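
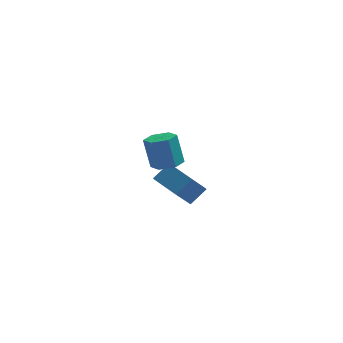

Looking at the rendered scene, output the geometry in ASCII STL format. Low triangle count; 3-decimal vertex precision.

solid 
facet normal -0.434 -0.505 0.746
outer loop
vertex 2.846 2.413 -2.1
vertex 1.607 3.961 -1.772
vertex 1.953 1.884 -2.978
endloop
endfacet
facet normal 0.617 -0.770 -0.163
outer loop
vertex 2.773 2.839 -4.388
vertex 2.846 2.413 -2.1
vertex 1.953 1.884 -2.978
endloop
endfacet
facet normal -0.435 -0.505 0.746
outer loop
vertex 1.953 1.884 -2.978
vertex 1.607 3.961 -1.772
vertex 0.714 3.432 -2.651
endloop
endfacet
facet normal -0.657 -0.389 -0.646
outer loop
vertex 0.714 3.432 -2.651
vertex 2.773 2.839 -4.388
vertex 1.953 1.884 -2.978
endloop
endfacet
facet normal 0.657 0.389 0.646
outer loop
vertex 2.846 2.413 -2.1
vertex 2.427 4.916 -3.182
vertex 1.607 3.961 -1.772
endloop
endfacet
facet normal 0.617 -0.770 -0.163
outer loop
vertex 3.666 3.368 -3.509
vertex 2.846 2.413 -2.1
vertex 2.773 2.839 -4.388
endloop
endfacet
facet normal 0.657 0.389 0.646
outer loop
vertex 3.666 3.368 -3.509
vertex 2.427 4.916 -3.182
vertex 2.846 2.413 -2.1
endloop
endfacet
facet normal -0.617 0.770 0.163
outer loop
vertex 1.607 3.961 -1.772
vertex 2.427 4.916 -3.182
vertex 0.714 3.432 -2.651
endloop
endfacet
facet normal -0.657 -0.389 -0.646
outer loop
vertex 1.534 4.387 -4.06
vertex 2.773 2.839 -4.388
vertex 0.714 3.432 -2.651
endloop
endfacet
facet normal -0.617 0.770 0.163
outer loop
vertex 0.714 3.432 -2.651
vertex 2.427 4.916 -3.182
vertex 1.534 4.387 -4.06
endloop
endfacet
facet normal 0.434 0.506 -0.745
outer loop
vertex 1.534 4.387 -4.06
vertex 3.666 3.368 -3.509
vertex 2.773 2.839 -4.388
endloop
endfacet
facet normal 0.434 0.505 -0.746
outer loop
vertex 2.427 4.916 -3.182
vertex 3.666 3.368 -3.509
vertex 1.534 4.387 -4.06
endloop
endfacet
facet normal 0.204 -0.208 -0.957
outer loop
vertex 2.298 -3.083 2.717
vertex 1.437 -3.09 2.535
vertex 1.895 -2.341 2.47
endloop
endfacet
facet normal 0.865 0.496 0.077
outer loop
vertex 2.298 -3.083 2.717
vertex 1.895 -2.341 2.47
vertex 1.924 -2.703 4.468
endloop
endfacet
facet normal 0.865 0.497 0.077
outer loop
vertex 1.924 -2.703 4.468
vertex 1.895 -2.341 2.47
vertex 1.52 -1.961 4.22
endloop
endfacet
facet normal -0.205 0.208 0.956
outer loop
vertex 1.924 -2.703 4.468
vertex 1.52 -1.961 4.22
vertex 1.063 -2.71 4.285
endloop
endfacet
facet normal 0.205 -0.208 -0.956
outer loop
vertex 1.895 -2.341 2.47
vertex 1.437 -3.09 2.535
vertex 1.034 -2.348 2.287
endloop
endfacet
facet normal 0.036 0.978 -0.205
outer loop
vertex 1.895 -2.341 2.47
vertex 1.034 -2.348 2.287
vertex 1.52 -1.961 4.22
endloop
endfacet
facet normal 0.035 0.978 -0.205
outer loop
vertex 1.52 -1.961 4.22
vertex 1.034 -2.348 2.287
vertex 0.66 -1.968 4.038
endloop
endfacet
facet normal -0.204 0.208 0.957
outer loop
vertex 1.52 -1.961 4.22
vertex 0.66 -1.968 4.038
vertex 1.063 -2.71 4.285
endloop
endfacet
facet normal 0.205 -0.208 -0.956
outer loop
vertex 1.034 -2.348 2.287
vertex 1.437 -3.09 2.535
vertex 0.576 -3.097 2.352
endloop
endfacet
facet normal -0.829 0.483 -0.282
outer loop
vertex 1.034 -2.348 2.287
vertex 0.576 -3.097 2.352
vertex 0.66 -1.968 4.038
endloop
endfacet
facet normal -0.829 0.483 -0.282
outer loop
vertex 0.66 -1.968 4.038
vertex 0.576 -3.097 2.352
vertex 0.202 -2.717 4.103
endloop
endfacet
facet normal -0.204 0.208 0.957
outer loop
vertex 0.66 -1.968 4.038
vertex 0.202 -2.717 4.103
vertex 1.063 -2.71 4.285
endloop
endfacet
facet normal 0.205 -0.208 -0.956
outer loop
vertex 0.576 -3.097 2.352
vertex 1.437 -3.09 2.535
vertex 0.98 -3.839 2.6
endloop
endfacet
facet normal -0.865 -0.496 -0.077
outer loop
vertex 0.576 -3.097 2.352
vertex 0.98 -3.839 2.6
vertex 0.202 -2.717 4.103
endloop
endfacet
facet normal -0.865 -0.496 -0.078
outer loop
vertex 0.202 -2.717 4.103
vertex 0.98 -3.839 2.6
vertex 0.605 -3.459 4.35
endloop
endfacet
facet normal -0.204 0.208 0.957
outer loop
vertex 0.202 -2.717 4.103
vertex 0.605 -3.459 4.35
vertex 1.063 -2.71 4.285
endloop
endfacet
facet normal 0.204 -0.208 -0.957
outer loop
vertex 0.98 -3.839 2.6
vertex 1.437 -3.09 2.535
vertex 1.84 -3.832 2.782
endloop
endfacet
facet normal -0.035 -0.978 0.205
outer loop
vertex 0.98 -3.839 2.6
vertex 1.84 -3.832 2.782
vertex 0.605 -3.459 4.35
endloop
endfacet
facet normal -0.036 -0.978 0.205
outer loop
vertex 0.605 -3.459 4.35
vertex 1.84 -3.832 2.782
vertex 1.466 -3.452 4.533
endloop
endfacet
facet normal -0.205 0.208 0.956
outer loop
vertex 0.605 -3.459 4.35
vertex 1.466 -3.452 4.533
vertex 1.063 -2.71 4.285
endloop
endfacet
facet normal 0.204 -0.208 -0.957
outer loop
vertex 1.84 -3.832 2.782
vertex 1.437 -3.09 2.535
vertex 2.298 -3.083 2.717
endloop
endfacet
facet normal 0.829 -0.483 0.282
outer loop
vertex 1.84 -3.832 2.782
vertex 2.298 -3.083 2.717
vertex 1.466 -3.452 4.533
endloop
endfacet
facet normal 0.829 -0.483 0.282
outer loop
vertex 1.466 -3.452 4.533
vertex 2.298 -3.083 2.717
vertex 1.924 -2.703 4.468
endloop
endfacet
facet normal -0.205 0.208 0.956
outer loop
vertex 1.466 -3.452 4.533
vertex 1.924 -2.703 4.468
vertex 1.063 -2.71 4.285
endloop
endfacet

endsolid


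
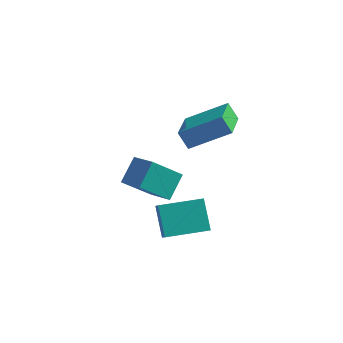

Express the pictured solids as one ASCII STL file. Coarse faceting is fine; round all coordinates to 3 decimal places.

solid 
facet normal -0.809 0.436 -0.395
outer loop
vertex -3.134 -1.199 -1.017
vertex -2.057 -0.359 -2.294
vertex -3.307 -2.314 -1.895
endloop
endfacet
facet normal -0.576 -0.449 0.683
outer loop
vertex -2.183 -2.921 -1.346
vertex -3.134 -1.199 -1.017
vertex -3.307 -2.314 -1.895
endloop
endfacet
facet normal -0.808 0.436 -0.395
outer loop
vertex -3.307 -2.314 -1.895
vertex -2.057 -0.359 -2.294
vertex -2.229 -1.474 -3.172
endloop
endfacet
facet normal -0.121 -0.779 -0.615
outer loop
vertex -2.229 -1.474 -3.172
vertex -2.183 -2.921 -1.346
vertex -3.307 -2.314 -1.895
endloop
endfacet
facet normal 0.121 0.780 0.615
outer loop
vertex -3.134 -1.199 -1.017
vertex -0.933 -0.966 -1.745
vertex -2.057 -0.359 -2.294
endloop
endfacet
facet normal -0.576 -0.449 0.683
outer loop
vertex -2.011 -1.806 -0.468
vertex -3.134 -1.199 -1.017
vertex -2.183 -2.921 -1.346
endloop
endfacet
facet normal 0.121 0.779 0.615
outer loop
vertex -2.011 -1.806 -0.468
vertex -0.933 -0.966 -1.745
vertex -3.134 -1.199 -1.017
endloop
endfacet
facet normal 0.576 0.449 -0.683
outer loop
vertex -2.057 -0.359 -2.294
vertex -0.933 -0.966 -1.745
vertex -2.229 -1.474 -3.172
endloop
endfacet
facet normal -0.121 -0.779 -0.615
outer loop
vertex -1.106 -2.081 -2.623
vertex -2.183 -2.921 -1.346
vertex -2.229 -1.474 -3.172
endloop
endfacet
facet normal 0.576 0.448 -0.683
outer loop
vertex -2.229 -1.474 -3.172
vertex -0.933 -0.966 -1.745
vertex -1.106 -2.081 -2.623
endloop
endfacet
facet normal 0.809 -0.436 0.395
outer loop
vertex -1.106 -2.081 -2.623
vertex -2.011 -1.806 -0.468
vertex -2.183 -2.921 -1.346
endloop
endfacet
facet normal 0.808 -0.437 0.395
outer loop
vertex -0.933 -0.966 -1.745
vertex -2.011 -1.806 -0.468
vertex -1.106 -2.081 -2.623
endloop
endfacet
facet normal -0.841 -0.538 -0.049
outer loop
vertex -0.514 -4.2 -3.138
vertex -1.192 -3.244 -1.991
vertex -0.939 -3.457 -4.008
endloop
endfacet
facet normal 0.413 -0.583 -0.700
outer loop
vertex 0.752 -2.376 -3.909
vertex -0.514 -4.2 -3.138
vertex -0.939 -3.457 -4.008
endloop
endfacet
facet normal -0.841 -0.539 -0.049
outer loop
vertex -0.939 -3.457 -4.008
vertex -1.192 -3.244 -1.991
vertex -1.617 -2.502 -2.86
endloop
endfacet
facet normal -0.348 0.609 -0.712
outer loop
vertex -1.617 -2.502 -2.86
vertex 0.752 -2.376 -3.909
vertex -0.939 -3.457 -4.008
endloop
endfacet
facet normal 0.348 -0.609 0.713
outer loop
vertex -0.514 -4.2 -3.138
vertex 0.499 -2.163 -1.892
vertex -1.192 -3.244 -1.991
endloop
endfacet
facet normal 0.413 -0.583 -0.700
outer loop
vertex 1.177 -3.118 -3.04
vertex -0.514 -4.2 -3.138
vertex 0.752 -2.376 -3.909
endloop
endfacet
facet normal 0.348 -0.609 0.712
outer loop
vertex 1.177 -3.118 -3.04
vertex 0.499 -2.163 -1.892
vertex -0.514 -4.2 -3.138
endloop
endfacet
facet normal -0.413 0.583 0.700
outer loop
vertex -1.192 -3.244 -1.991
vertex 0.499 -2.163 -1.892
vertex -1.617 -2.502 -2.86
endloop
endfacet
facet normal -0.348 0.609 -0.713
outer loop
vertex 0.074 -1.42 -2.762
vertex 0.752 -2.376 -3.909
vertex -1.617 -2.502 -2.86
endloop
endfacet
facet normal -0.413 0.583 0.700
outer loop
vertex -1.617 -2.502 -2.86
vertex 0.499 -2.163 -1.892
vertex 0.074 -1.42 -2.762
endloop
endfacet
facet normal 0.841 0.539 0.048
outer loop
vertex 0.074 -1.42 -2.762
vertex 1.177 -3.118 -3.04
vertex 0.752 -2.376 -3.909
endloop
endfacet
facet normal 0.841 0.538 0.049
outer loop
vertex 0.499 -2.163 -1.892
vertex 1.177 -3.118 -3.04
vertex 0.074 -1.42 -2.762
endloop
endfacet
facet normal -0.806 -0.331 -0.491
outer loop
vertex -0.727 -2.093 2.203
vertex -1.085 -0.267 1.559
vertex -0.191 -2.259 1.436
endloop
endfacet
facet normal 0.182 -0.927 0.328
outer loop
vertex 1.525 -1.553 2.481
vertex -0.727 -2.093 2.203
vertex -0.191 -2.259 1.436
endloop
endfacet
facet normal -0.806 -0.331 -0.490
outer loop
vertex -0.191 -2.259 1.436
vertex -1.085 -0.267 1.559
vertex -0.55 -0.432 0.791
endloop
endfacet
facet normal 0.563 -0.174 -0.808
outer loop
vertex -0.55 -0.432 0.791
vertex 1.525 -1.553 2.481
vertex -0.191 -2.259 1.436
endloop
endfacet
facet normal -0.563 0.174 0.808
outer loop
vertex -0.727 -2.093 2.203
vertex 0.631 0.439 2.604
vertex -1.085 -0.267 1.559
endloop
endfacet
facet normal 0.182 -0.928 0.326
outer loop
vertex 0.99 -1.388 3.249
vertex -0.727 -2.093 2.203
vertex 1.525 -1.553 2.481
endloop
endfacet
facet normal -0.564 0.174 0.807
outer loop
vertex 0.99 -1.388 3.249
vertex 0.631 0.439 2.604
vertex -0.727 -2.093 2.203
endloop
endfacet
facet normal -0.183 0.927 -0.327
outer loop
vertex -1.085 -0.267 1.559
vertex 0.631 0.439 2.604
vertex -0.55 -0.432 0.791
endloop
endfacet
facet normal 0.564 -0.174 -0.808
outer loop
vertex 1.167 0.273 1.837
vertex 1.525 -1.553 2.481
vertex -0.55 -0.432 0.791
endloop
endfacet
facet normal -0.181 0.927 -0.327
outer loop
vertex -0.55 -0.432 0.791
vertex 0.631 0.439 2.604
vertex 1.167 0.273 1.837
endloop
endfacet
facet normal 0.806 0.331 0.490
outer loop
vertex 1.167 0.273 1.837
vertex 0.99 -1.388 3.249
vertex 1.525 -1.553 2.481
endloop
endfacet
facet normal 0.805 0.332 0.491
outer loop
vertex 0.631 0.439 2.604
vertex 0.99 -1.388 3.249
vertex 1.167 0.273 1.837
endloop
endfacet

endsolid


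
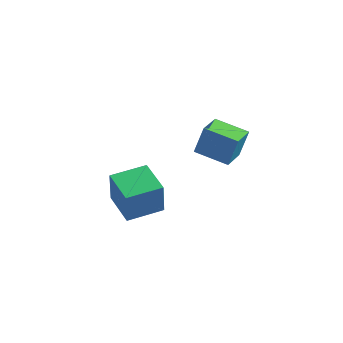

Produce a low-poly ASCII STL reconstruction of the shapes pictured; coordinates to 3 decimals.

solid 
facet normal -0.608 -0.792 -0.051
outer loop
vertex 0.813 -3.853 -0.003
vertex -0.71 -2.694 0.148
vertex 0.755 -3.691 -1.825
endloop
endfacet
facet normal 0.793 -0.604 -0.079
outer loop
vertex 1.91 -2.186 -1.728
vertex 0.813 -3.853 -0.003
vertex 0.755 -3.691 -1.825
endloop
endfacet
facet normal -0.608 -0.792 -0.051
outer loop
vertex 0.755 -3.691 -1.825
vertex -0.71 -2.694 0.148
vertex -0.768 -2.532 -1.674
endloop
endfacet
facet normal -0.031 0.088 -0.996
outer loop
vertex -0.768 -2.532 -1.674
vertex 1.91 -2.186 -1.728
vertex 0.755 -3.691 -1.825
endloop
endfacet
facet normal 0.031 -0.088 0.996
outer loop
vertex 0.813 -3.853 -0.003
vertex 0.445 -1.189 0.245
vertex -0.71 -2.694 0.148
endloop
endfacet
facet normal 0.793 -0.604 -0.079
outer loop
vertex 1.968 -2.348 0.094
vertex 0.813 -3.853 -0.003
vertex 1.91 -2.186 -1.728
endloop
endfacet
facet normal 0.031 -0.088 0.996
outer loop
vertex 1.968 -2.348 0.094
vertex 0.445 -1.189 0.245
vertex 0.813 -3.853 -0.003
endloop
endfacet
facet normal -0.793 0.604 0.079
outer loop
vertex -0.71 -2.694 0.148
vertex 0.445 -1.189 0.245
vertex -0.768 -2.532 -1.674
endloop
endfacet
facet normal -0.031 0.088 -0.996
outer loop
vertex 0.387 -1.027 -1.577
vertex 1.91 -2.186 -1.728
vertex -0.768 -2.532 -1.674
endloop
endfacet
facet normal -0.793 0.604 0.079
outer loop
vertex -0.768 -2.532 -1.674
vertex 0.445 -1.189 0.245
vertex 0.387 -1.027 -1.577
endloop
endfacet
facet normal 0.608 0.792 0.051
outer loop
vertex 0.387 -1.027 -1.577
vertex 1.968 -2.348 0.094
vertex 1.91 -2.186 -1.728
endloop
endfacet
facet normal 0.608 0.792 0.051
outer loop
vertex 0.445 -1.189 0.245
vertex 1.968 -2.348 0.094
vertex 0.387 -1.027 -1.577
endloop
endfacet
facet normal -0.981 -0.045 0.190
outer loop
vertex 1.56 2.506 0.701
vertex 1.397 4.059 0.231
vertex 1.288 2.018 -0.82
endloop
endfacet
facet normal 0.099 -0.953 0.288
outer loop
vertex 3.103 2.101 -1.171
vertex 1.56 2.506 0.701
vertex 1.288 2.018 -0.82
endloop
endfacet
facet normal -0.981 -0.045 0.189
outer loop
vertex 1.288 2.018 -0.82
vertex 1.397 4.059 0.231
vertex 1.126 3.57 -1.29
endloop
endfacet
facet normal -0.168 -0.302 -0.939
outer loop
vertex 1.126 3.57 -1.29
vertex 3.103 2.101 -1.171
vertex 1.288 2.018 -0.82
endloop
endfacet
facet normal 0.168 0.302 0.939
outer loop
vertex 1.56 2.506 0.701
vertex 3.212 4.142 -0.12
vertex 1.397 4.059 0.231
endloop
endfacet
facet normal 0.100 -0.952 0.288
outer loop
vertex 3.374 2.59 0.35
vertex 1.56 2.506 0.701
vertex 3.103 2.101 -1.171
endloop
endfacet
facet normal 0.168 0.302 0.939
outer loop
vertex 3.374 2.59 0.35
vertex 3.212 4.142 -0.12
vertex 1.56 2.506 0.701
endloop
endfacet
facet normal -0.099 0.952 -0.288
outer loop
vertex 1.397 4.059 0.231
vertex 3.212 4.142 -0.12
vertex 1.126 3.57 -1.29
endloop
endfacet
facet normal -0.168 -0.302 -0.939
outer loop
vertex 2.94 3.654 -1.641
vertex 3.103 2.101 -1.171
vertex 1.126 3.57 -1.29
endloop
endfacet
facet normal -0.100 0.952 -0.288
outer loop
vertex 1.126 3.57 -1.29
vertex 3.212 4.142 -0.12
vertex 2.94 3.654 -1.641
endloop
endfacet
facet normal 0.981 0.046 -0.189
outer loop
vertex 2.94 3.654 -1.641
vertex 3.374 2.59 0.35
vertex 3.103 2.101 -1.171
endloop
endfacet
facet normal 0.981 0.045 -0.190
outer loop
vertex 3.212 4.142 -0.12
vertex 3.374 2.59 0.35
vertex 2.94 3.654 -1.641
endloop
endfacet

endsolid


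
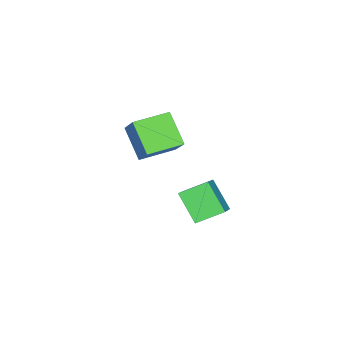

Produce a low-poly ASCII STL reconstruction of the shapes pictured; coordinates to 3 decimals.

solid 
facet normal -0.492 -0.503 -0.711
outer loop
vertex -0.321 -3.601 -1.743
vertex -1.442 -2.691 -1.612
vertex 0.284 -2.704 -2.797
endloop
endfacet
facet normal 0.773 -0.628 -0.090
outer loop
vertex 0.982 -1.989 -1.788
vertex -0.321 -3.601 -1.743
vertex 0.284 -2.704 -2.797
endloop
endfacet
facet normal -0.492 -0.504 -0.710
outer loop
vertex 0.284 -2.704 -2.797
vertex -1.442 -2.691 -1.612
vertex -0.838 -1.794 -2.666
endloop
endfacet
facet normal 0.400 0.594 -0.698
outer loop
vertex -0.838 -1.794 -2.666
vertex 0.982 -1.989 -1.788
vertex 0.284 -2.704 -2.797
endloop
endfacet
facet normal -0.400 -0.594 0.698
outer loop
vertex -0.321 -3.601 -1.743
vertex -0.744 -1.976 -0.603
vertex -1.442 -2.691 -1.612
endloop
endfacet
facet normal 0.773 -0.628 -0.091
outer loop
vertex 0.378 -2.886 -0.734
vertex -0.321 -3.601 -1.743
vertex 0.982 -1.989 -1.788
endloop
endfacet
facet normal -0.400 -0.594 0.698
outer loop
vertex 0.378 -2.886 -0.734
vertex -0.744 -1.976 -0.603
vertex -0.321 -3.601 -1.743
endloop
endfacet
facet normal -0.774 0.627 0.091
outer loop
vertex -1.442 -2.691 -1.612
vertex -0.744 -1.976 -0.603
vertex -0.838 -1.794 -2.666
endloop
endfacet
facet normal 0.400 0.594 -0.698
outer loop
vertex -0.139 -1.079 -1.657
vertex 0.982 -1.989 -1.788
vertex -0.838 -1.794 -2.666
endloop
endfacet
facet normal -0.773 0.628 0.091
outer loop
vertex -0.838 -1.794 -2.666
vertex -0.744 -1.976 -0.603
vertex -0.139 -1.079 -1.657
endloop
endfacet
facet normal 0.492 0.504 0.710
outer loop
vertex -0.139 -1.079 -1.657
vertex 0.378 -2.886 -0.734
vertex 0.982 -1.989 -1.788
endloop
endfacet
facet normal 0.491 0.504 0.711
outer loop
vertex -0.744 -1.976 -0.603
vertex 0.378 -2.886 -0.734
vertex -0.139 -1.079 -1.657
endloop
endfacet
facet normal -0.539 0.732 0.417
outer loop
vertex 3.072 1.417 -0.609
vertex 3.484 2.264 -1.563
vertex 1.817 1.009 -1.515
endloop
endfacet
facet normal -0.308 -0.631 0.711
outer loop
vertex 2.416 0.196 -1.977
vertex 3.072 1.417 -0.609
vertex 1.817 1.009 -1.515
endloop
endfacet
facet normal -0.539 0.732 0.416
outer loop
vertex 1.817 1.009 -1.515
vertex 3.484 2.264 -1.563
vertex 2.23 1.855 -2.468
endloop
endfacet
facet normal -0.784 -0.255 -0.566
outer loop
vertex 2.23 1.855 -2.468
vertex 2.416 0.196 -1.977
vertex 1.817 1.009 -1.515
endloop
endfacet
facet normal 0.784 0.256 0.566
outer loop
vertex 3.072 1.417 -0.609
vertex 4.083 1.451 -2.025
vertex 3.484 2.264 -1.563
endloop
endfacet
facet normal -0.307 -0.632 0.711
outer loop
vertex 3.67 0.605 -1.072
vertex 3.072 1.417 -0.609
vertex 2.416 0.196 -1.977
endloop
endfacet
facet normal 0.784 0.255 0.566
outer loop
vertex 3.67 0.605 -1.072
vertex 4.083 1.451 -2.025
vertex 3.072 1.417 -0.609
endloop
endfacet
facet normal 0.308 0.631 -0.712
outer loop
vertex 3.484 2.264 -1.563
vertex 4.083 1.451 -2.025
vertex 2.23 1.855 -2.468
endloop
endfacet
facet normal -0.784 -0.255 -0.565
outer loop
vertex 2.828 1.043 -2.931
vertex 2.416 0.196 -1.977
vertex 2.23 1.855 -2.468
endloop
endfacet
facet normal 0.308 0.632 -0.711
outer loop
vertex 2.23 1.855 -2.468
vertex 4.083 1.451 -2.025
vertex 2.828 1.043 -2.931
endloop
endfacet
facet normal 0.539 -0.732 -0.417
outer loop
vertex 2.828 1.043 -2.931
vertex 3.67 0.605 -1.072
vertex 2.416 0.196 -1.977
endloop
endfacet
facet normal 0.539 -0.732 -0.417
outer loop
vertex 4.083 1.451 -2.025
vertex 3.67 0.605 -1.072
vertex 2.828 1.043 -2.931
endloop
endfacet

endsolid


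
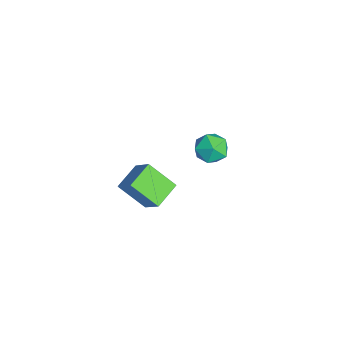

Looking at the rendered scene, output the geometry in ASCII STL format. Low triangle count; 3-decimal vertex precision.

solid 
facet normal -0.518 0.354 0.778
outer loop
vertex -2.92 0.756 -2.297
vertex -2.396 0.283 -1.733
vertex -2.166 1.126 -1.963
endloop
endfacet
facet normal -0.512 0.824 0.243
outer loop
vertex -2.92 0.756 -2.297
vertex -2.166 1.126 -1.963
vertex -2.382 1.248 -2.833
endloop
endfacet
facet normal -0.795 0.508 -0.331
outer loop
vertex -2.92 0.756 -2.297
vertex -2.382 1.248 -2.833
vertex -2.746 0.479 -3.14
endloop
endfacet
facet normal -0.976 -0.156 -0.150
outer loop
vertex -2.92 0.756 -2.297
vertex -2.746 0.479 -3.14
vertex -2.755 -0.117 -2.46
endloop
endfacet
facet normal -0.805 -0.252 0.537
outer loop
vertex -2.92 0.756 -2.297
vertex -2.755 -0.117 -2.46
vertex -2.396 0.283 -1.733
endloop
endfacet
facet normal 0.170 0.981 0.095
outer loop
vertex -2.382 1.248 -2.833
vertex -2.166 1.126 -1.963
vertex -1.525 1.077 -2.6
endloop
endfacet
facet normal 0.158 0.219 0.963
outer loop
vertex -2.166 1.126 -1.963
vertex -2.396 0.283 -1.733
vertex -1.534 0.481 -1.92
endloop
endfacet
facet normal -0.307 -0.762 0.571
outer loop
vertex -2.396 0.283 -1.733
vertex -2.755 -0.117 -2.46
vertex -1.898 -0.288 -2.227
endloop
endfacet
facet normal -0.583 -0.607 -0.540
outer loop
vertex -2.755 -0.117 -2.46
vertex -2.746 0.479 -3.14
vertex -2.114 -0.166 -3.097
endloop
endfacet
facet normal -0.289 0.470 -0.834
outer loop
vertex -2.746 0.479 -3.14
vertex -2.382 1.248 -2.833
vertex -1.884 0.677 -3.327
endloop
endfacet
facet normal 0.976 0.156 0.150
outer loop
vertex -1.36 0.204 -2.763
vertex -1.525 1.077 -2.6
vertex -1.534 0.481 -1.92
endloop
endfacet
facet normal 0.795 -0.508 0.331
outer loop
vertex -1.36 0.204 -2.763
vertex -1.534 0.481 -1.92
vertex -1.898 -0.288 -2.227
endloop
endfacet
facet normal 0.512 -0.824 -0.243
outer loop
vertex -1.36 0.204 -2.763
vertex -1.898 -0.288 -2.227
vertex -2.114 -0.166 -3.097
endloop
endfacet
facet normal 0.518 -0.354 -0.778
outer loop
vertex -1.36 0.204 -2.763
vertex -2.114 -0.166 -3.097
vertex -1.884 0.677 -3.327
endloop
endfacet
facet normal 0.805 0.252 -0.537
outer loop
vertex -1.36 0.204 -2.763
vertex -1.884 0.677 -3.327
vertex -1.525 1.077 -2.6
endloop
endfacet
facet normal 0.583 0.607 0.540
outer loop
vertex -1.534 0.481 -1.92
vertex -1.525 1.077 -2.6
vertex -2.166 1.126 -1.963
endloop
endfacet
facet normal 0.289 -0.470 0.834
outer loop
vertex -1.898 -0.288 -2.227
vertex -1.534 0.481 -1.92
vertex -2.396 0.283 -1.733
endloop
endfacet
facet normal -0.170 -0.981 -0.095
outer loop
vertex -2.114 -0.166 -3.097
vertex -1.898 -0.288 -2.227
vertex -2.755 -0.117 -2.46
endloop
endfacet
facet normal -0.158 -0.219 -0.963
outer loop
vertex -1.884 0.677 -3.327
vertex -2.114 -0.166 -3.097
vertex -2.746 0.479 -3.14
endloop
endfacet
facet normal 0.307 0.762 -0.571
outer loop
vertex -1.525 1.077 -2.6
vertex -1.884 0.677 -3.327
vertex -2.382 1.248 -2.833
endloop
endfacet
facet normal -0.696 0.654 0.296
outer loop
vertex 2.774 -2.837 2.125
vertex 3.357 -1.762 1.124
vertex 1.925 -3.294 1.138
endloop
endfacet
facet normal -0.370 -0.680 0.633
outer loop
vertex 2.823 -4.138 0.756
vertex 2.774 -2.837 2.125
vertex 1.925 -3.294 1.138
endloop
endfacet
facet normal -0.696 0.654 0.296
outer loop
vertex 1.925 -3.294 1.138
vertex 3.357 -1.762 1.124
vertex 2.508 -2.22 0.138
endloop
endfacet
facet normal -0.616 -0.331 -0.715
outer loop
vertex 2.508 -2.22 0.138
vertex 2.823 -4.138 0.756
vertex 1.925 -3.294 1.138
endloop
endfacet
facet normal 0.616 0.332 0.715
outer loop
vertex 2.774 -2.837 2.125
vertex 4.255 -2.606 0.742
vertex 3.357 -1.762 1.124
endloop
endfacet
facet normal -0.369 -0.680 0.633
outer loop
vertex 3.672 -3.68 1.742
vertex 2.774 -2.837 2.125
vertex 2.823 -4.138 0.756
endloop
endfacet
facet normal 0.616 0.331 0.715
outer loop
vertex 3.672 -3.68 1.742
vertex 4.255 -2.606 0.742
vertex 2.774 -2.837 2.125
endloop
endfacet
facet normal 0.369 0.680 -0.634
outer loop
vertex 3.357 -1.762 1.124
vertex 4.255 -2.606 0.742
vertex 2.508 -2.22 0.138
endloop
endfacet
facet normal -0.616 -0.331 -0.715
outer loop
vertex 3.406 -3.063 -0.245
vertex 2.823 -4.138 0.756
vertex 2.508 -2.22 0.138
endloop
endfacet
facet normal 0.369 0.681 -0.633
outer loop
vertex 2.508 -2.22 0.138
vertex 4.255 -2.606 0.742
vertex 3.406 -3.063 -0.245
endloop
endfacet
facet normal 0.697 -0.654 -0.296
outer loop
vertex 3.406 -3.063 -0.245
vertex 3.672 -3.68 1.742
vertex 2.823 -4.138 0.756
endloop
endfacet
facet normal 0.696 -0.654 -0.296
outer loop
vertex 4.255 -2.606 0.742
vertex 3.672 -3.68 1.742
vertex 3.406 -3.063 -0.245
endloop
endfacet

endsolid


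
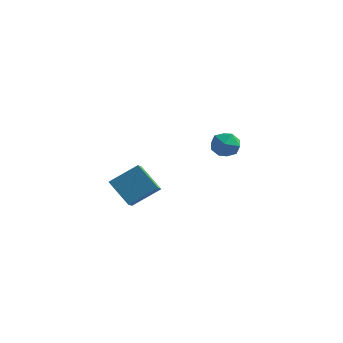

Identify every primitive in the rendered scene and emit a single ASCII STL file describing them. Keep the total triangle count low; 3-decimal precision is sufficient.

solid 
facet normal -0.274 0.235 0.933
outer loop
vertex 1.454 4.009 -3.264
vertex 1.335 3.173 -3.088
vertex 2.105 3.537 -2.954
endloop
endfacet
facet normal 0.193 0.711 0.677
outer loop
vertex 1.454 4.009 -3.264
vertex 2.105 3.537 -2.954
vertex 2.247 4.103 -3.589
endloop
endfacet
facet normal -0.084 0.993 0.082
outer loop
vertex 1.454 4.009 -3.264
vertex 2.247 4.103 -3.589
vertex 1.565 4.089 -4.116
endloop
endfacet
facet normal -0.721 0.693 -0.029
outer loop
vertex 1.454 4.009 -3.264
vertex 1.565 4.089 -4.116
vertex 1.001 3.515 -3.806
endloop
endfacet
facet normal -0.839 0.224 0.497
outer loop
vertex 1.454 4.009 -3.264
vertex 1.001 3.515 -3.806
vertex 1.335 3.173 -3.088
endloop
endfacet
facet normal 0.788 0.361 0.498
outer loop
vertex 2.247 4.103 -3.589
vertex 2.105 3.537 -2.954
vertex 2.619 3.325 -3.614
endloop
endfacet
facet normal 0.034 -0.408 0.912
outer loop
vertex 2.105 3.537 -2.954
vertex 1.335 3.173 -3.088
vertex 2.055 2.751 -3.304
endloop
endfacet
facet normal -0.880 -0.428 0.206
outer loop
vertex 1.335 3.173 -3.088
vertex 1.001 3.515 -3.806
vertex 1.373 2.737 -3.831
endloop
endfacet
facet normal -0.690 0.331 -0.644
outer loop
vertex 1.001 3.515 -3.806
vertex 1.565 4.089 -4.116
vertex 1.515 3.303 -4.466
endloop
endfacet
facet normal 0.341 0.818 -0.463
outer loop
vertex 1.565 4.089 -4.116
vertex 2.247 4.103 -3.589
vertex 2.285 3.667 -4.332
endloop
endfacet
facet normal 0.721 -0.693 0.029
outer loop
vertex 2.166 2.831 -4.156
vertex 2.619 3.325 -3.614
vertex 2.055 2.751 -3.304
endloop
endfacet
facet normal 0.084 -0.993 -0.082
outer loop
vertex 2.166 2.831 -4.156
vertex 2.055 2.751 -3.304
vertex 1.373 2.737 -3.831
endloop
endfacet
facet normal -0.193 -0.711 -0.677
outer loop
vertex 2.166 2.831 -4.156
vertex 1.373 2.737 -3.831
vertex 1.515 3.303 -4.466
endloop
endfacet
facet normal 0.274 -0.235 -0.933
outer loop
vertex 2.166 2.831 -4.156
vertex 1.515 3.303 -4.466
vertex 2.285 3.667 -4.332
endloop
endfacet
facet normal 0.839 -0.224 -0.497
outer loop
vertex 2.166 2.831 -4.156
vertex 2.285 3.667 -4.332
vertex 2.619 3.325 -3.614
endloop
endfacet
facet normal 0.690 -0.331 0.644
outer loop
vertex 2.055 2.751 -3.304
vertex 2.619 3.325 -3.614
vertex 2.105 3.537 -2.954
endloop
endfacet
facet normal -0.341 -0.818 0.463
outer loop
vertex 1.373 2.737 -3.831
vertex 2.055 2.751 -3.304
vertex 1.335 3.173 -3.088
endloop
endfacet
facet normal -0.788 -0.361 -0.498
outer loop
vertex 1.515 3.303 -4.466
vertex 1.373 2.737 -3.831
vertex 1.001 3.515 -3.806
endloop
endfacet
facet normal -0.034 0.408 -0.912
outer loop
vertex 2.285 3.667 -4.332
vertex 1.515 3.303 -4.466
vertex 1.565 4.089 -4.116
endloop
endfacet
facet normal 0.880 0.428 -0.206
outer loop
vertex 2.619 3.325 -3.614
vertex 2.285 3.667 -4.332
vertex 2.247 4.103 -3.589
endloop
endfacet
facet normal -0.630 -0.544 -0.554
outer loop
vertex 0.382 -3.768 -4.726
vertex -0.808 -3.443 -3.691
vertex 0.168 -3.035 -5.203
endloop
endfacet
facet normal 0.739 -0.202 -0.642
outer loop
vertex 1.208 -2.137 -4.289
vertex 0.382 -3.768 -4.726
vertex 0.168 -3.035 -5.203
endloop
endfacet
facet normal -0.630 -0.544 -0.554
outer loop
vertex 0.168 -3.035 -5.203
vertex -0.808 -3.443 -3.691
vertex -1.022 -2.71 -4.168
endloop
endfacet
facet normal -0.238 0.814 -0.529
outer loop
vertex -1.022 -2.71 -4.168
vertex 1.208 -2.137 -4.289
vertex 0.168 -3.035 -5.203
endloop
endfacet
facet normal 0.238 -0.814 0.529
outer loop
vertex 0.382 -3.768 -4.726
vertex 0.232 -2.545 -2.777
vertex -0.808 -3.443 -3.691
endloop
endfacet
facet normal 0.739 -0.202 -0.642
outer loop
vertex 1.422 -2.87 -3.812
vertex 0.382 -3.768 -4.726
vertex 1.208 -2.137 -4.289
endloop
endfacet
facet normal 0.238 -0.814 0.529
outer loop
vertex 1.422 -2.87 -3.812
vertex 0.232 -2.545 -2.777
vertex 0.382 -3.768 -4.726
endloop
endfacet
facet normal -0.739 0.202 0.642
outer loop
vertex -0.808 -3.443 -3.691
vertex 0.232 -2.545 -2.777
vertex -1.022 -2.71 -4.168
endloop
endfacet
facet normal -0.238 0.814 -0.529
outer loop
vertex 0.018 -1.812 -3.254
vertex 1.208 -2.137 -4.289
vertex -1.022 -2.71 -4.168
endloop
endfacet
facet normal -0.739 0.202 0.642
outer loop
vertex -1.022 -2.71 -4.168
vertex 0.232 -2.545 -2.777
vertex 0.018 -1.812 -3.254
endloop
endfacet
facet normal 0.630 0.544 0.554
outer loop
vertex 0.018 -1.812 -3.254
vertex 1.422 -2.87 -3.812
vertex 1.208 -2.137 -4.289
endloop
endfacet
facet normal 0.630 0.544 0.554
outer loop
vertex 0.232 -2.545 -2.777
vertex 1.422 -2.87 -3.812
vertex 0.018 -1.812 -3.254
endloop
endfacet

endsolid


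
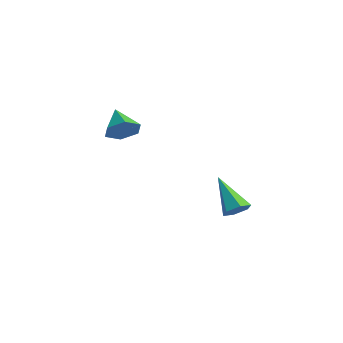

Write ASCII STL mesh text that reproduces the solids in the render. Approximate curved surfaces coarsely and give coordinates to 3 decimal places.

solid 
facet normal 0.805 -0.200 -0.559
outer loop
vertex -0.414 -3.405 3.186
vertex -0.853 -3.271 2.506
vertex -0.451 -2.652 2.863
endloop
endfacet
facet normal 0.167 0.396 0.903
outer loop
vertex -0.414 -3.405 3.186
vertex -0.451 -2.652 2.863
vertex -1.987 -2.989 3.294
endloop
endfacet
facet normal 0.805 -0.200 -0.559
outer loop
vertex -0.451 -2.652 2.863
vertex -0.853 -3.271 2.506
vertex -0.889 -2.518 2.184
endloop
endfacet
facet normal -0.132 0.953 0.273
outer loop
vertex -0.451 -2.652 2.863
vertex -0.889 -2.518 2.184
vertex -1.987 -2.989 3.294
endloop
endfacet
facet normal 0.805 -0.200 -0.558
outer loop
vertex -0.889 -2.518 2.184
vertex -0.853 -3.271 2.506
vertex -1.291 -3.137 1.826
endloop
endfacet
facet normal -0.661 0.648 -0.379
outer loop
vertex -0.889 -2.518 2.184
vertex -1.291 -3.137 1.826
vertex -1.987 -2.989 3.294
endloop
endfacet
facet normal 0.805 -0.201 -0.558
outer loop
vertex -1.291 -3.137 1.826
vertex -0.853 -3.271 2.506
vertex -1.255 -3.89 2.149
endloop
endfacet
facet normal -0.891 -0.214 -0.401
outer loop
vertex -1.291 -3.137 1.826
vertex -1.255 -3.89 2.149
vertex -1.987 -2.989 3.294
endloop
endfacet
facet normal 0.804 -0.200 -0.559
outer loop
vertex -1.255 -3.89 2.149
vertex -0.853 -3.271 2.506
vertex -0.816 -4.024 2.828
endloop
endfacet
facet normal -0.592 -0.773 0.230
outer loop
vertex -1.255 -3.89 2.149
vertex -0.816 -4.024 2.828
vertex -1.987 -2.989 3.294
endloop
endfacet
facet normal 0.805 -0.199 -0.559
outer loop
vertex -0.816 -4.024 2.828
vertex -0.853 -3.271 2.506
vertex -0.414 -3.405 3.186
endloop
endfacet
facet normal -0.063 -0.468 0.881
outer loop
vertex -0.816 -4.024 2.828
vertex -0.414 -3.405 3.186
vertex -1.987 -2.989 3.294
endloop
endfacet
facet normal 0.711 0.025 -0.702
outer loop
vertex -0.087 2.074 -2.881
vertex -0.564 2.216 -3.359
vertex -0.249 2.729 -3.022
endloop
endfacet
facet normal 0.444 0.292 0.847
outer loop
vertex -0.087 2.074 -2.881
vertex -0.249 2.729 -3.022
vertex -2.056 2.164 -1.881
endloop
endfacet
facet normal 0.711 0.026 -0.703
outer loop
vertex -0.249 2.729 -3.022
vertex -0.564 2.216 -3.359
vertex -0.727 2.871 -3.5
endloop
endfacet
facet normal -0.072 0.934 0.349
outer loop
vertex -0.249 2.729 -3.022
vertex -0.727 2.871 -3.5
vertex -2.056 2.164 -1.881
endloop
endfacet
facet normal 0.710 0.025 -0.704
outer loop
vertex -0.727 2.871 -3.5
vertex -0.564 2.216 -3.359
vertex -1.042 2.358 -3.836
endloop
endfacet
facet normal -0.709 0.635 -0.305
outer loop
vertex -0.727 2.871 -3.5
vertex -1.042 2.358 -3.836
vertex -2.056 2.164 -1.881
endloop
endfacet
facet normal 0.710 0.025 -0.704
outer loop
vertex -1.042 2.358 -3.836
vertex -0.564 2.216 -3.359
vertex -0.879 1.702 -3.695
endloop
endfacet
facet normal -0.832 -0.306 -0.462
outer loop
vertex -1.042 2.358 -3.836
vertex -0.879 1.702 -3.695
vertex -2.056 2.164 -1.881
endloop
endfacet
facet normal 0.711 0.024 -0.703
outer loop
vertex -0.879 1.702 -3.695
vertex -0.564 2.216 -3.359
vertex -0.402 1.56 -3.217
endloop
endfacet
facet normal -0.318 -0.948 0.035
outer loop
vertex -0.879 1.702 -3.695
vertex -0.402 1.56 -3.217
vertex -2.056 2.164 -1.881
endloop
endfacet
facet normal 0.711 0.024 -0.703
outer loop
vertex -0.402 1.56 -3.217
vertex -0.564 2.216 -3.359
vertex -0.087 2.074 -2.881
endloop
endfacet
facet normal 0.321 -0.648 0.691
outer loop
vertex -0.402 1.56 -3.217
vertex -0.087 2.074 -2.881
vertex -2.056 2.164 -1.881
endloop
endfacet

endsolid


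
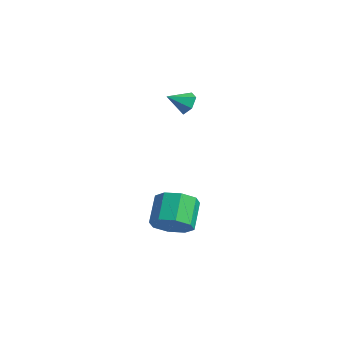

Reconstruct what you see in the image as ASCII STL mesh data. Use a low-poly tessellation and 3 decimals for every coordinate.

solid 
facet normal 0.190 0.848 -0.494
outer loop
vertex 0.23 -0.552 2.813
vertex 0.013 -0.208 3.32
vertex 0.641 -0.37 3.283
endloop
endfacet
facet normal 0.581 -0.789 -0.202
outer loop
vertex 0.23 -0.552 2.813
vertex 0.641 -0.37 3.283
vertex -0.193 -1.132 3.86
endloop
endfacet
facet normal 0.190 0.848 -0.495
outer loop
vertex 0.641 -0.37 3.283
vertex 0.013 -0.208 3.32
vertex 0.424 -0.026 3.789
endloop
endfacet
facet normal 0.734 -0.373 0.568
outer loop
vertex 0.641 -0.37 3.283
vertex 0.424 -0.026 3.789
vertex -0.193 -1.132 3.86
endloop
endfacet
facet normal 0.189 0.848 -0.495
outer loop
vertex 0.424 -0.026 3.789
vertex 0.013 -0.208 3.32
vertex -0.204 0.136 3.827
endloop
endfacet
facet normal 0.067 0.027 0.997
outer loop
vertex 0.424 -0.026 3.789
vertex -0.204 0.136 3.827
vertex -0.193 -1.132 3.86
endloop
endfacet
facet normal 0.189 0.848 -0.495
outer loop
vertex -0.204 0.136 3.827
vertex 0.013 -0.208 3.32
vertex -0.615 -0.046 3.358
endloop
endfacet
facet normal -0.754 0.011 0.657
outer loop
vertex -0.204 0.136 3.827
vertex -0.615 -0.046 3.358
vertex -0.193 -1.132 3.86
endloop
endfacet
facet normal 0.189 0.848 -0.495
outer loop
vertex -0.615 -0.046 3.358
vertex 0.013 -0.208 3.32
vertex -0.398 -0.39 2.851
endloop
endfacet
facet normal -0.907 -0.405 -0.114
outer loop
vertex -0.615 -0.046 3.358
vertex -0.398 -0.39 2.851
vertex -0.193 -1.132 3.86
endloop
endfacet
facet normal 0.189 0.848 -0.495
outer loop
vertex -0.398 -0.39 2.851
vertex 0.013 -0.208 3.32
vertex 0.23 -0.552 2.813
endloop
endfacet
facet normal -0.240 -0.805 -0.543
outer loop
vertex -0.398 -0.39 2.851
vertex 0.23 -0.552 2.813
vertex -0.193 -1.132 3.86
endloop
endfacet
facet normal 0.535 -0.502 -0.680
outer loop
vertex 3.205 -1.989 -2.266
vertex 2.387 -2.421 -2.591
vertex 2.872 -1.6 -2.815
endloop
endfacet
facet normal 0.719 0.693 0.055
outer loop
vertex 3.205 -1.989 -2.266
vertex 2.872 -1.6 -2.815
vertex 2.371 -1.207 -1.205
endloop
endfacet
facet normal 0.720 0.691 0.055
outer loop
vertex 2.371 -1.207 -1.205
vertex 2.872 -1.6 -2.815
vertex 2.039 -0.817 -1.754
endloop
endfacet
facet normal -0.534 0.502 0.680
outer loop
vertex 2.371 -1.207 -1.205
vertex 2.039 -0.817 -1.754
vertex 1.553 -1.639 -1.529
endloop
endfacet
facet normal 0.535 -0.502 -0.680
outer loop
vertex 2.872 -1.6 -2.815
vertex 2.387 -2.421 -2.591
vertex 2.256 -1.692 -3.232
endloop
endfacet
facet normal 0.196 0.856 -0.478
outer loop
vertex 2.872 -1.6 -2.815
vertex 2.256 -1.692 -3.232
vertex 2.039 -0.817 -1.754
endloop
endfacet
facet normal 0.196 0.856 -0.478
outer loop
vertex 2.039 -0.817 -1.754
vertex 2.256 -1.692 -3.232
vertex 1.422 -0.909 -2.171
endloop
endfacet
facet normal -0.534 0.502 0.680
outer loop
vertex 2.039 -0.817 -1.754
vertex 1.422 -0.909 -2.171
vertex 1.553 -1.639 -1.529
endloop
endfacet
facet normal 0.534 -0.502 -0.680
outer loop
vertex 2.256 -1.692 -3.232
vertex 2.387 -2.421 -2.591
vertex 1.716 -2.211 -3.273
endloop
endfacet
facet normal -0.443 0.519 -0.731
outer loop
vertex 2.256 -1.692 -3.232
vertex 1.716 -2.211 -3.273
vertex 1.422 -0.909 -2.171
endloop
endfacet
facet normal -0.443 0.519 -0.731
outer loop
vertex 1.422 -0.909 -2.171
vertex 1.716 -2.211 -3.273
vertex 0.882 -1.428 -2.212
endloop
endfacet
facet normal -0.534 0.502 0.680
outer loop
vertex 1.422 -0.909 -2.171
vertex 0.882 -1.428 -2.212
vertex 1.553 -1.639 -1.529
endloop
endfacet
facet normal 0.534 -0.502 -0.680
outer loop
vertex 1.716 -2.211 -3.273
vertex 2.387 -2.421 -2.591
vertex 1.569 -2.853 -2.915
endloop
endfacet
facet normal -0.822 -0.122 -0.556
outer loop
vertex 1.716 -2.211 -3.273
vertex 1.569 -2.853 -2.915
vertex 0.882 -1.428 -2.212
endloop
endfacet
facet normal -0.822 -0.122 -0.556
outer loop
vertex 0.882 -1.428 -2.212
vertex 1.569 -2.853 -2.915
vertex 0.735 -2.071 -1.854
endloop
endfacet
facet normal -0.535 0.501 0.680
outer loop
vertex 0.882 -1.428 -2.212
vertex 0.735 -2.071 -1.854
vertex 1.553 -1.639 -1.529
endloop
endfacet
facet normal 0.534 -0.502 -0.680
outer loop
vertex 1.569 -2.853 -2.915
vertex 2.387 -2.421 -2.591
vertex 1.901 -3.243 -2.366
endloop
endfacet
facet normal -0.720 -0.692 -0.056
outer loop
vertex 1.569 -2.853 -2.915
vertex 1.901 -3.243 -2.366
vertex 0.735 -2.071 -1.854
endloop
endfacet
facet normal -0.720 -0.692 -0.054
outer loop
vertex 0.735 -2.071 -1.854
vertex 1.901 -3.243 -2.366
vertex 1.068 -2.46 -1.305
endloop
endfacet
facet normal -0.535 0.502 0.680
outer loop
vertex 0.735 -2.071 -1.854
vertex 1.068 -2.46 -1.305
vertex 1.553 -1.639 -1.529
endloop
endfacet
facet normal 0.534 -0.502 -0.680
outer loop
vertex 1.901 -3.243 -2.366
vertex 2.387 -2.421 -2.591
vertex 2.518 -3.151 -1.949
endloop
endfacet
facet normal -0.196 -0.856 0.478
outer loop
vertex 1.901 -3.243 -2.366
vertex 2.518 -3.151 -1.949
vertex 1.068 -2.46 -1.305
endloop
endfacet
facet normal -0.196 -0.856 0.478
outer loop
vertex 1.068 -2.46 -1.305
vertex 2.518 -3.151 -1.949
vertex 1.684 -2.368 -0.888
endloop
endfacet
facet normal -0.535 0.502 0.680
outer loop
vertex 1.068 -2.46 -1.305
vertex 1.684 -2.368 -0.888
vertex 1.553 -1.639 -1.529
endloop
endfacet
facet normal 0.534 -0.502 -0.680
outer loop
vertex 2.518 -3.151 -1.949
vertex 2.387 -2.421 -2.591
vertex 3.058 -2.632 -1.908
endloop
endfacet
facet normal 0.443 -0.519 0.731
outer loop
vertex 2.518 -3.151 -1.949
vertex 3.058 -2.632 -1.908
vertex 1.684 -2.368 -0.888
endloop
endfacet
facet normal 0.443 -0.519 0.731
outer loop
vertex 1.684 -2.368 -0.888
vertex 3.058 -2.632 -1.908
vertex 2.224 -1.849 -0.847
endloop
endfacet
facet normal -0.534 0.502 0.680
outer loop
vertex 1.684 -2.368 -0.888
vertex 2.224 -1.849 -0.847
vertex 1.553 -1.639 -1.529
endloop
endfacet
facet normal 0.535 -0.501 -0.680
outer loop
vertex 3.058 -2.632 -1.908
vertex 2.387 -2.421 -2.591
vertex 3.205 -1.989 -2.266
endloop
endfacet
facet normal 0.822 0.122 0.556
outer loop
vertex 3.058 -2.632 -1.908
vertex 3.205 -1.989 -2.266
vertex 2.224 -1.849 -0.847
endloop
endfacet
facet normal 0.822 0.122 0.556
outer loop
vertex 2.224 -1.849 -0.847
vertex 3.205 -1.989 -2.266
vertex 2.371 -1.207 -1.205
endloop
endfacet
facet normal -0.534 0.502 0.680
outer loop
vertex 2.224 -1.849 -0.847
vertex 2.371 -1.207 -1.205
vertex 1.553 -1.639 -1.529
endloop
endfacet

endsolid


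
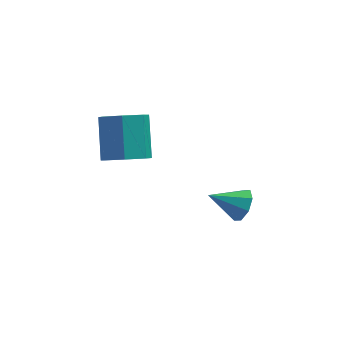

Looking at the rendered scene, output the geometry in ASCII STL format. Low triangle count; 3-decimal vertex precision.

solid 
facet normal 0.057 -0.697 -0.714
outer loop
vertex -2.751 2.653 0.016
vertex -3.204 1.997 0.62
vertex -3.617 2.632 -0.033
endloop
endfacet
facet normal 0.022 0.717 -0.697
outer loop
vertex -2.751 2.653 0.016
vertex -3.617 2.632 -0.033
vertex -2.862 4.019 1.417
endloop
endfacet
facet normal 0.023 0.716 -0.697
outer loop
vertex -2.862 4.019 1.417
vertex -3.617 2.632 -0.033
vertex -3.728 3.999 1.368
endloop
endfacet
facet normal -0.057 0.697 0.715
outer loop
vertex -2.862 4.019 1.417
vertex -3.728 3.999 1.368
vertex -3.316 3.363 2.02
endloop
endfacet
facet normal 0.058 -0.697 -0.715
outer loop
vertex -3.617 2.632 -0.033
vertex -3.204 1.997 0.62
vertex -4.172 2.133 0.409
endloop
endfacet
facet normal -0.766 0.428 -0.479
outer loop
vertex -3.617 2.632 -0.033
vertex -4.172 2.133 0.409
vertex -3.728 3.999 1.368
endloop
endfacet
facet normal -0.766 0.429 -0.479
outer loop
vertex -3.728 3.999 1.368
vertex -4.172 2.133 0.409
vertex -4.284 3.5 1.81
endloop
endfacet
facet normal -0.057 0.697 0.715
outer loop
vertex -3.728 3.999 1.368
vertex -4.284 3.5 1.81
vertex -3.316 3.363 2.02
endloop
endfacet
facet normal 0.058 -0.698 -0.714
outer loop
vertex -4.172 2.133 0.409
vertex -3.204 1.997 0.62
vertex -3.999 1.532 1.01
endloop
endfacet
facet normal -0.978 -0.182 0.099
outer loop
vertex -4.172 2.133 0.409
vertex -3.999 1.532 1.01
vertex -4.284 3.5 1.81
endloop
endfacet
facet normal -0.978 -0.182 0.100
outer loop
vertex -4.284 3.5 1.81
vertex -3.999 1.532 1.01
vertex -4.11 2.898 2.411
endloop
endfacet
facet normal -0.056 0.697 0.715
outer loop
vertex -4.284 3.5 1.81
vertex -4.11 2.898 2.411
vertex -3.316 3.363 2.02
endloop
endfacet
facet normal 0.057 -0.697 -0.715
outer loop
vertex -3.999 1.532 1.01
vertex -3.204 1.997 0.62
vertex -3.227 1.28 1.317
endloop
endfacet
facet normal -0.454 -0.656 0.603
outer loop
vertex -3.999 1.532 1.01
vertex -3.227 1.28 1.317
vertex -4.11 2.898 2.411
endloop
endfacet
facet normal -0.454 -0.656 0.603
outer loop
vertex -4.11 2.898 2.411
vertex -3.227 1.28 1.317
vertex -3.338 2.646 2.718
endloop
endfacet
facet normal -0.057 0.697 0.715
outer loop
vertex -4.11 2.898 2.411
vertex -3.338 2.646 2.718
vertex -3.316 3.363 2.02
endloop
endfacet
facet normal 0.056 -0.697 -0.715
outer loop
vertex -3.227 1.28 1.317
vertex -3.204 1.997 0.62
vertex -2.438 1.568 1.098
endloop
endfacet
facet normal 0.413 -0.635 0.652
outer loop
vertex -3.227 1.28 1.317
vertex -2.438 1.568 1.098
vertex -3.338 2.646 2.718
endloop
endfacet
facet normal 0.414 -0.635 0.652
outer loop
vertex -3.338 2.646 2.718
vertex -2.438 1.568 1.098
vertex -2.549 2.935 2.499
endloop
endfacet
facet normal -0.057 0.697 0.714
outer loop
vertex -3.338 2.646 2.718
vertex -2.549 2.935 2.499
vertex -3.316 3.363 2.02
endloop
endfacet
facet normal 0.056 -0.697 -0.715
outer loop
vertex -2.438 1.568 1.098
vertex -3.204 1.997 0.62
vertex -2.226 2.179 0.519
endloop
endfacet
facet normal 0.968 -0.137 0.210
outer loop
vertex -2.438 1.568 1.098
vertex -2.226 2.179 0.519
vertex -2.549 2.935 2.499
endloop
endfacet
facet normal 0.968 -0.136 0.210
outer loop
vertex -2.549 2.935 2.499
vertex -2.226 2.179 0.519
vertex -2.338 3.545 1.92
endloop
endfacet
facet normal -0.057 0.698 0.714
outer loop
vertex -2.549 2.935 2.499
vertex -2.338 3.545 1.92
vertex -3.316 3.363 2.02
endloop
endfacet
facet normal 0.056 -0.697 -0.715
outer loop
vertex -2.226 2.179 0.519
vertex -3.204 1.997 0.62
vertex -2.751 2.653 0.016
endloop
endfacet
facet normal 0.794 0.466 -0.390
outer loop
vertex -2.226 2.179 0.519
vertex -2.751 2.653 0.016
vertex -2.338 3.545 1.92
endloop
endfacet
facet normal 0.795 0.465 -0.390
outer loop
vertex -2.338 3.545 1.92
vertex -2.751 2.653 0.016
vertex -2.862 4.019 1.417
endloop
endfacet
facet normal -0.056 0.697 0.715
outer loop
vertex -2.338 3.545 1.92
vertex -2.862 4.019 1.417
vertex -3.316 3.363 2.02
endloop
endfacet
facet normal 0.871 0.055 -0.487
outer loop
vertex 1.62 3.108 -2.501
vertex 1.305 2.713 -3.109
vertex 1.368 3.475 -2.91
endloop
endfacet
facet normal -0.137 0.694 0.707
outer loop
vertex 1.62 3.108 -2.501
vertex 1.368 3.475 -2.91
vertex -0.045 2.627 -2.351
endloop
endfacet
facet normal 0.870 0.056 -0.489
outer loop
vertex 1.368 3.475 -2.91
vertex 1.305 2.713 -3.109
vertex 1.078 3.396 -3.435
endloop
endfacet
facet normal -0.472 0.872 0.130
outer loop
vertex 1.368 3.475 -2.91
vertex 1.078 3.396 -3.435
vertex -0.045 2.627 -2.351
endloop
endfacet
facet normal 0.870 0.056 -0.489
outer loop
vertex 1.078 3.396 -3.435
vertex 1.305 2.713 -3.109
vertex 0.921 2.917 -3.769
endloop
endfacet
facet normal -0.749 0.526 -0.403
outer loop
vertex 1.078 3.396 -3.435
vertex 0.921 2.917 -3.769
vertex -0.045 2.627 -2.351
endloop
endfacet
facet normal 0.870 0.056 -0.489
outer loop
vertex 0.921 2.917 -3.769
vertex 1.305 2.713 -3.109
vertex 0.989 2.319 -3.716
endloop
endfacet
facet normal -0.804 -0.143 -0.577
outer loop
vertex 0.921 2.917 -3.769
vertex 0.989 2.319 -3.716
vertex -0.045 2.627 -2.351
endloop
endfacet
facet normal 0.870 0.056 -0.489
outer loop
vertex 0.989 2.319 -3.716
vertex 1.305 2.713 -3.109
vertex 1.242 1.951 -3.308
endloop
endfacet
facet normal -0.606 -0.740 -0.292
outer loop
vertex 0.989 2.319 -3.716
vertex 1.242 1.951 -3.308
vertex -0.045 2.627 -2.351
endloop
endfacet
facet normal 0.871 0.055 -0.488
outer loop
vertex 1.242 1.951 -3.308
vertex 1.305 2.713 -3.109
vertex 1.531 2.03 -2.783
endloop
endfacet
facet normal -0.270 -0.919 0.287
outer loop
vertex 1.242 1.951 -3.308
vertex 1.531 2.03 -2.783
vertex -0.045 2.627 -2.351
endloop
endfacet
facet normal 0.871 0.055 -0.488
outer loop
vertex 1.531 2.03 -2.783
vertex 1.305 2.713 -3.109
vertex 1.688 2.509 -2.449
endloop
endfacet
facet normal 0.007 -0.574 0.819
outer loop
vertex 1.531 2.03 -2.783
vertex 1.688 2.509 -2.449
vertex -0.045 2.627 -2.351
endloop
endfacet
facet normal 0.871 0.057 -0.488
outer loop
vertex 1.688 2.509 -2.449
vertex 1.305 2.713 -3.109
vertex 1.62 3.108 -2.501
endloop
endfacet
facet normal 0.063 0.093 0.994
outer loop
vertex 1.688 2.509 -2.449
vertex 1.62 3.108 -2.501
vertex -0.045 2.627 -2.351
endloop
endfacet

endsolid


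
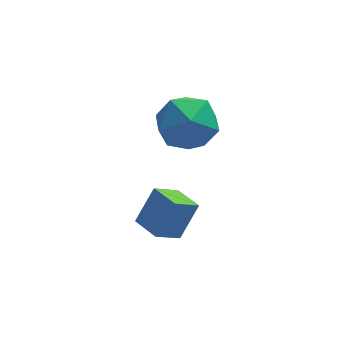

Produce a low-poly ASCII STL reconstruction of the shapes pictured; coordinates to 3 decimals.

solid 
facet normal -0.513 0.736 0.442
outer loop
vertex 3.434 -0.998 -0.151
vertex 2.401 -1.472 -0.562
vertex 2.837 -1.813 0.513
endloop
endfacet
facet normal 0.085 0.591 0.802
outer loop
vertex 3.434 -0.998 -0.151
vertex 2.837 -1.813 0.513
vertex 4.042 -1.869 0.427
endloop
endfacet
facet normal 0.637 0.683 0.359
outer loop
vertex 3.434 -0.998 -0.151
vertex 4.042 -1.869 0.427
vertex 4.35 -1.563 -0.702
endloop
endfacet
facet normal 0.379 0.883 -0.275
outer loop
vertex 3.434 -0.998 -0.151
vertex 4.35 -1.563 -0.702
vertex 3.336 -1.318 -1.313
endloop
endfacet
facet normal -0.331 0.916 -0.224
outer loop
vertex 3.434 -0.998 -0.151
vertex 3.336 -1.318 -1.313
vertex 2.401 -1.472 -0.562
endloop
endfacet
facet normal 0.066 -0.096 0.993
outer loop
vertex 4.042 -1.869 0.427
vertex 2.837 -1.813 0.513
vertex 3.384 -2.882 0.373
endloop
endfacet
facet normal -0.902 0.138 0.410
outer loop
vertex 2.837 -1.813 0.513
vertex 2.401 -1.472 -0.562
vertex 2.37 -2.637 -0.238
endloop
endfacet
facet normal -0.607 0.430 -0.668
outer loop
vertex 2.401 -1.472 -0.562
vertex 3.336 -1.318 -1.313
vertex 2.678 -2.331 -1.367
endloop
endfacet
facet normal 0.543 0.376 -0.751
outer loop
vertex 3.336 -1.318 -1.313
vertex 4.35 -1.563 -0.702
vertex 3.883 -2.387 -1.453
endloop
endfacet
facet normal 0.960 0.051 0.276
outer loop
vertex 4.35 -1.563 -0.702
vertex 4.042 -1.869 0.427
vertex 4.319 -2.728 -0.378
endloop
endfacet
facet normal -0.379 -0.883 0.275
outer loop
vertex 3.286 -3.202 -0.789
vertex 3.384 -2.882 0.373
vertex 2.37 -2.637 -0.238
endloop
endfacet
facet normal -0.637 -0.683 -0.359
outer loop
vertex 3.286 -3.202 -0.789
vertex 2.37 -2.637 -0.238
vertex 2.678 -2.331 -1.367
endloop
endfacet
facet normal -0.085 -0.591 -0.802
outer loop
vertex 3.286 -3.202 -0.789
vertex 2.678 -2.331 -1.367
vertex 3.883 -2.387 -1.453
endloop
endfacet
facet normal 0.513 -0.736 -0.442
outer loop
vertex 3.286 -3.202 -0.789
vertex 3.883 -2.387 -1.453
vertex 4.319 -2.728 -0.378
endloop
endfacet
facet normal 0.331 -0.916 0.224
outer loop
vertex 3.286 -3.202 -0.789
vertex 4.319 -2.728 -0.378
vertex 3.384 -2.882 0.373
endloop
endfacet
facet normal -0.543 -0.376 0.751
outer loop
vertex 2.37 -2.637 -0.238
vertex 3.384 -2.882 0.373
vertex 2.837 -1.813 0.513
endloop
endfacet
facet normal -0.960 -0.051 -0.276
outer loop
vertex 2.678 -2.331 -1.367
vertex 2.37 -2.637 -0.238
vertex 2.401 -1.472 -0.562
endloop
endfacet
facet normal -0.066 0.096 -0.993
outer loop
vertex 3.883 -2.387 -1.453
vertex 2.678 -2.331 -1.367
vertex 3.336 -1.318 -1.313
endloop
endfacet
facet normal 0.902 -0.138 -0.410
outer loop
vertex 4.319 -2.728 -0.378
vertex 3.883 -2.387 -1.453
vertex 4.35 -1.563 -0.702
endloop
endfacet
facet normal 0.607 -0.430 0.668
outer loop
vertex 3.384 -2.882 0.373
vertex 4.319 -2.728 -0.378
vertex 4.042 -1.869 0.427
endloop
endfacet
facet normal -0.523 0.849 -0.076
outer loop
vertex 2.186 -2.917 -3.071
vertex 3.025 -2.46 -3.746
vertex 1.514 -3.438 -4.258
endloop
endfacet
facet normal -0.717 -0.391 0.577
outer loop
vertex 2.095 -4.38 -4.174
vertex 2.186 -2.917 -3.071
vertex 1.514 -3.438 -4.258
endloop
endfacet
facet normal -0.523 0.849 -0.076
outer loop
vertex 1.514 -3.438 -4.258
vertex 3.025 -2.46 -3.746
vertex 2.353 -2.981 -4.933
endloop
endfacet
facet normal -0.460 -0.356 -0.813
outer loop
vertex 2.353 -2.981 -4.933
vertex 2.095 -4.38 -4.174
vertex 1.514 -3.438 -4.258
endloop
endfacet
facet normal 0.460 0.356 0.813
outer loop
vertex 2.186 -2.917 -3.071
vertex 3.606 -3.402 -3.662
vertex 3.025 -2.46 -3.746
endloop
endfacet
facet normal -0.717 -0.391 0.577
outer loop
vertex 2.767 -3.859 -2.987
vertex 2.186 -2.917 -3.071
vertex 2.095 -4.38 -4.174
endloop
endfacet
facet normal 0.460 0.356 0.813
outer loop
vertex 2.767 -3.859 -2.987
vertex 3.606 -3.402 -3.662
vertex 2.186 -2.917 -3.071
endloop
endfacet
facet normal 0.717 0.391 -0.577
outer loop
vertex 3.025 -2.46 -3.746
vertex 3.606 -3.402 -3.662
vertex 2.353 -2.981 -4.933
endloop
endfacet
facet normal -0.460 -0.356 -0.813
outer loop
vertex 2.934 -3.923 -4.849
vertex 2.095 -4.38 -4.174
vertex 2.353 -2.981 -4.933
endloop
endfacet
facet normal 0.717 0.391 -0.577
outer loop
vertex 2.353 -2.981 -4.933
vertex 3.606 -3.402 -3.662
vertex 2.934 -3.923 -4.849
endloop
endfacet
facet normal 0.523 -0.849 0.076
outer loop
vertex 2.934 -3.923 -4.849
vertex 2.767 -3.859 -2.987
vertex 2.095 -4.38 -4.174
endloop
endfacet
facet normal 0.523 -0.849 0.076
outer loop
vertex 3.606 -3.402 -3.662
vertex 2.767 -3.859 -2.987
vertex 2.934 -3.923 -4.849
endloop
endfacet

endsolid


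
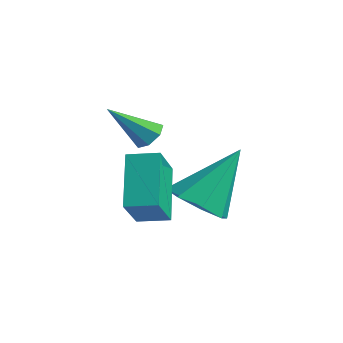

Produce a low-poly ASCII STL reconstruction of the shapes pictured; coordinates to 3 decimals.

solid 
facet normal -0.115 -0.593 -0.797
outer loop
vertex -0.828 2.033 -3.525
vertex -1.624 2.513 -3.767
vertex -0.689 2.602 -3.968
endloop
endfacet
facet normal 0.945 0.022 0.325
outer loop
vertex -0.828 2.033 -3.525
vertex -0.689 2.602 -3.968
vertex -1.376 3.787 -2.053
endloop
endfacet
facet normal -0.115 -0.593 -0.797
outer loop
vertex -0.689 2.602 -3.968
vertex -1.624 2.513 -3.767
vertex -1.098 3.119 -4.294
endloop
endfacet
facet normal 0.805 0.589 -0.076
outer loop
vertex -0.689 2.602 -3.968
vertex -1.098 3.119 -4.294
vertex -1.376 3.787 -2.053
endloop
endfacet
facet normal -0.115 -0.593 -0.797
outer loop
vertex -1.098 3.119 -4.294
vertex -1.624 2.513 -3.767
vertex -1.814 3.281 -4.311
endloop
endfacet
facet normal 0.219 0.942 -0.254
outer loop
vertex -1.098 3.119 -4.294
vertex -1.814 3.281 -4.311
vertex -1.376 3.787 -2.053
endloop
endfacet
facet normal -0.115 -0.593 -0.797
outer loop
vertex -1.814 3.281 -4.311
vertex -1.624 2.513 -3.767
vertex -2.419 2.993 -4.009
endloop
endfacet
facet normal -0.470 0.876 -0.105
outer loop
vertex -1.814 3.281 -4.311
vertex -2.419 2.993 -4.009
vertex -1.376 3.787 -2.053
endloop
endfacet
facet normal -0.116 -0.593 -0.797
outer loop
vertex -2.419 2.993 -4.009
vertex -1.624 2.513 -3.767
vertex -2.558 2.424 -3.565
endloop
endfacet
facet normal -0.857 0.430 0.283
outer loop
vertex -2.419 2.993 -4.009
vertex -2.558 2.424 -3.565
vertex -1.376 3.787 -2.053
endloop
endfacet
facet normal -0.116 -0.593 -0.797
outer loop
vertex -2.558 2.424 -3.565
vertex -1.624 2.513 -3.767
vertex -2.15 1.907 -3.24
endloop
endfacet
facet normal -0.717 -0.136 0.683
outer loop
vertex -2.558 2.424 -3.565
vertex -2.15 1.907 -3.24
vertex -1.376 3.787 -2.053
endloop
endfacet
facet normal -0.115 -0.593 -0.797
outer loop
vertex -2.15 1.907 -3.24
vertex -1.624 2.513 -3.767
vertex -1.433 1.745 -3.223
endloop
endfacet
facet normal -0.131 -0.490 0.862
outer loop
vertex -2.15 1.907 -3.24
vertex -1.433 1.745 -3.223
vertex -1.376 3.787 -2.053
endloop
endfacet
facet normal -0.115 -0.593 -0.797
outer loop
vertex -1.433 1.745 -3.223
vertex -1.624 2.513 -3.767
vertex -0.828 2.033 -3.525
endloop
endfacet
facet normal 0.558 -0.424 0.713
outer loop
vertex -1.433 1.745 -3.223
vertex -0.828 2.033 -3.525
vertex -1.376 3.787 -2.053
endloop
endfacet
facet normal -0.727 -0.673 -0.136
outer loop
vertex -2.044 0.56 -1.581
vertex -2.635 1.405 -2.6
vertex -1.06 -0.251 -2.823
endloop
endfacet
facet normal 0.407 -0.583 0.703
outer loop
vertex -0.405 0.355 -2.7
vertex -2.044 0.56 -1.581
vertex -1.06 -0.251 -2.823
endloop
endfacet
facet normal -0.727 -0.673 -0.136
outer loop
vertex -1.06 -0.251 -2.823
vertex -2.635 1.405 -2.6
vertex -1.651 0.594 -3.842
endloop
endfacet
facet normal 0.552 -0.455 -0.698
outer loop
vertex -1.651 0.594 -3.842
vertex -0.405 0.355 -2.7
vertex -1.06 -0.251 -2.823
endloop
endfacet
facet normal -0.552 0.455 0.698
outer loop
vertex -2.044 0.56 -1.581
vertex -1.98 2.011 -2.477
vertex -2.635 1.405 -2.6
endloop
endfacet
facet normal 0.407 -0.583 0.703
outer loop
vertex -1.389 1.166 -1.458
vertex -2.044 0.56 -1.581
vertex -0.405 0.355 -2.7
endloop
endfacet
facet normal -0.552 0.455 0.698
outer loop
vertex -1.389 1.166 -1.458
vertex -1.98 2.011 -2.477
vertex -2.044 0.56 -1.581
endloop
endfacet
facet normal -0.407 0.583 -0.703
outer loop
vertex -2.635 1.405 -2.6
vertex -1.98 2.011 -2.477
vertex -1.651 0.594 -3.842
endloop
endfacet
facet normal 0.552 -0.455 -0.698
outer loop
vertex -0.996 1.2 -3.719
vertex -0.405 0.355 -2.7
vertex -1.651 0.594 -3.842
endloop
endfacet
facet normal -0.407 0.583 -0.703
outer loop
vertex -1.651 0.594 -3.842
vertex -1.98 2.011 -2.477
vertex -0.996 1.2 -3.719
endloop
endfacet
facet normal 0.727 0.673 0.136
outer loop
vertex -0.996 1.2 -3.719
vertex -1.389 1.166 -1.458
vertex -0.405 0.355 -2.7
endloop
endfacet
facet normal 0.727 0.673 0.136
outer loop
vertex -1.98 2.011 -2.477
vertex -1.389 1.166 -1.458
vertex -0.996 1.2 -3.719
endloop
endfacet
facet normal 0.287 0.665 -0.689
outer loop
vertex -1.784 1.562 -0.724
vertex -1.993 1.282 -1.081
vertex -2.2 1.649 -0.813
endloop
endfacet
facet normal -0.080 0.500 0.862
outer loop
vertex -1.784 1.562 -0.724
vertex -2.2 1.649 -0.813
vertex -2.427 0.278 -0.039
endloop
endfacet
facet normal 0.286 0.665 -0.690
outer loop
vertex -2.2 1.649 -0.813
vertex -1.993 1.282 -1.081
vertex -2.46 1.459 -1.104
endloop
endfacet
facet normal -0.798 0.391 0.458
outer loop
vertex -2.2 1.649 -0.813
vertex -2.46 1.459 -1.104
vertex -2.427 0.278 -0.039
endloop
endfacet
facet normal 0.286 0.666 -0.689
outer loop
vertex -2.46 1.459 -1.104
vertex -1.993 1.282 -1.081
vertex -2.368 1.136 -1.378
endloop
endfacet
facet normal -0.977 -0.157 -0.143
outer loop
vertex -2.46 1.459 -1.104
vertex -2.368 1.136 -1.378
vertex -2.427 0.278 -0.039
endloop
endfacet
facet normal 0.288 0.664 -0.690
outer loop
vertex -2.368 1.136 -1.378
vertex -1.993 1.282 -1.081
vertex -1.994 0.922 -1.428
endloop
endfacet
facet normal -0.482 -0.728 -0.488
outer loop
vertex -2.368 1.136 -1.378
vertex -1.994 0.922 -1.428
vertex -2.427 0.278 -0.039
endloop
endfacet
facet normal 0.287 0.664 -0.690
outer loop
vertex -1.994 0.922 -1.428
vertex -1.993 1.282 -1.081
vertex -1.619 0.979 -1.217
endloop
endfacet
facet normal 0.314 -0.895 -0.317
outer loop
vertex -1.994 0.922 -1.428
vertex -1.619 0.979 -1.217
vertex -2.427 0.278 -0.039
endloop
endfacet
facet normal 0.288 0.665 -0.689
outer loop
vertex -1.619 0.979 -1.217
vertex -1.993 1.282 -1.081
vertex -1.526 1.264 -0.903
endloop
endfacet
facet normal 0.812 -0.531 0.241
outer loop
vertex -1.619 0.979 -1.217
vertex -1.526 1.264 -0.903
vertex -2.427 0.278 -0.039
endloop
endfacet
facet normal 0.288 0.664 -0.690
outer loop
vertex -1.526 1.264 -0.903
vertex -1.993 1.282 -1.081
vertex -1.784 1.562 -0.724
endloop
endfacet
facet normal 0.636 0.090 0.766
outer loop
vertex -1.526 1.264 -0.903
vertex -1.784 1.562 -0.724
vertex -2.427 0.278 -0.039
endloop
endfacet

endsolid


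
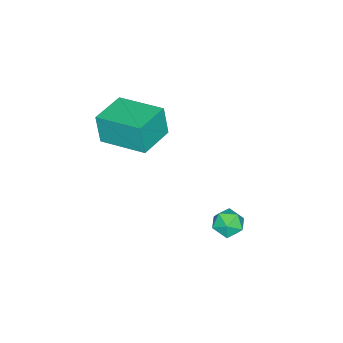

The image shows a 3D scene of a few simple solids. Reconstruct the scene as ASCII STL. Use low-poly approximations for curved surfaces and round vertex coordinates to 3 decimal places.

solid 
facet normal -0.997 0.064 -0.036
outer loop
vertex -1.008 -4.384 0.486
vertex -0.898 -2.476 0.82
vertex -0.948 -4.167 -0.774
endloop
endfacet
facet normal -0.057 -0.983 -0.172
outer loop
vertex 0.558 -4.264 -0.72
vertex -1.008 -4.384 0.486
vertex -0.948 -4.167 -0.774
endloop
endfacet
facet normal -0.997 0.064 -0.036
outer loop
vertex -0.948 -4.167 -0.774
vertex -0.898 -2.476 0.82
vertex -0.838 -2.259 -0.44
endloop
endfacet
facet normal 0.046 0.170 -0.984
outer loop
vertex -0.838 -2.259 -0.44
vertex 0.558 -4.264 -0.72
vertex -0.948 -4.167 -0.774
endloop
endfacet
facet normal -0.046 -0.170 0.984
outer loop
vertex -1.008 -4.384 0.486
vertex 0.608 -2.573 0.874
vertex -0.898 -2.476 0.82
endloop
endfacet
facet normal -0.057 -0.983 -0.172
outer loop
vertex 0.498 -4.481 0.54
vertex -1.008 -4.384 0.486
vertex 0.558 -4.264 -0.72
endloop
endfacet
facet normal -0.046 -0.170 0.984
outer loop
vertex 0.498 -4.481 0.54
vertex 0.608 -2.573 0.874
vertex -1.008 -4.384 0.486
endloop
endfacet
facet normal 0.057 0.983 0.172
outer loop
vertex -0.898 -2.476 0.82
vertex 0.608 -2.573 0.874
vertex -0.838 -2.259 -0.44
endloop
endfacet
facet normal 0.046 0.170 -0.984
outer loop
vertex 0.668 -2.356 -0.386
vertex 0.558 -4.264 -0.72
vertex -0.838 -2.259 -0.44
endloop
endfacet
facet normal 0.057 0.983 0.172
outer loop
vertex -0.838 -2.259 -0.44
vertex 0.608 -2.573 0.874
vertex 0.668 -2.356 -0.386
endloop
endfacet
facet normal 0.997 -0.064 0.036
outer loop
vertex 0.668 -2.356 -0.386
vertex 0.498 -4.481 0.54
vertex 0.558 -4.264 -0.72
endloop
endfacet
facet normal 0.997 -0.064 0.036
outer loop
vertex 0.608 -2.573 0.874
vertex 0.498 -4.481 0.54
vertex 0.668 -2.356 -0.386
endloop
endfacet
facet normal 0.289 0.114 0.951
outer loop
vertex 0.297 1.169 -2.612
vertex 0.558 0.56 -2.618
vertex 0.928 1.081 -2.793
endloop
endfacet
facet normal 0.279 0.740 0.612
outer loop
vertex 0.297 1.169 -2.612
vertex 0.928 1.081 -2.793
vertex 0.543 1.503 -3.128
endloop
endfacet
facet normal -0.384 0.848 0.366
outer loop
vertex 0.297 1.169 -2.612
vertex 0.543 1.503 -3.128
vertex -0.065 1.242 -3.161
endloop
endfacet
facet normal -0.782 0.288 0.554
outer loop
vertex 0.297 1.169 -2.612
vertex -0.065 1.242 -3.161
vertex -0.056 0.66 -2.846
endloop
endfacet
facet normal -0.367 -0.166 0.915
outer loop
vertex 0.297 1.169 -2.612
vertex -0.056 0.66 -2.846
vertex 0.558 0.56 -2.618
endloop
endfacet
facet normal 0.718 0.695 0.050
outer loop
vertex 0.543 1.503 -3.128
vertex 0.928 1.081 -2.793
vertex 0.956 1.1 -3.454
endloop
endfacet
facet normal 0.734 -0.320 0.599
outer loop
vertex 0.928 1.081 -2.793
vertex 0.558 0.56 -2.618
vertex 0.965 0.518 -3.139
endloop
endfacet
facet normal -0.327 -0.774 0.542
outer loop
vertex 0.558 0.56 -2.618
vertex -0.056 0.66 -2.846
vertex 0.357 0.257 -3.172
endloop
endfacet
facet normal -0.998 -0.039 -0.043
outer loop
vertex -0.056 0.66 -2.846
vertex -0.065 1.242 -3.161
vertex -0.028 0.679 -3.507
endloop
endfacet
facet normal -0.354 0.869 -0.347
outer loop
vertex -0.065 1.242 -3.161
vertex 0.543 1.503 -3.128
vertex 0.342 1.2 -3.682
endloop
endfacet
facet normal 0.782 -0.288 -0.554
outer loop
vertex 0.603 0.591 -3.688
vertex 0.956 1.1 -3.454
vertex 0.965 0.518 -3.139
endloop
endfacet
facet normal 0.384 -0.848 -0.366
outer loop
vertex 0.603 0.591 -3.688
vertex 0.965 0.518 -3.139
vertex 0.357 0.257 -3.172
endloop
endfacet
facet normal -0.279 -0.740 -0.612
outer loop
vertex 0.603 0.591 -3.688
vertex 0.357 0.257 -3.172
vertex -0.028 0.679 -3.507
endloop
endfacet
facet normal -0.289 -0.114 -0.951
outer loop
vertex 0.603 0.591 -3.688
vertex -0.028 0.679 -3.507
vertex 0.342 1.2 -3.682
endloop
endfacet
facet normal 0.367 0.166 -0.915
outer loop
vertex 0.603 0.591 -3.688
vertex 0.342 1.2 -3.682
vertex 0.956 1.1 -3.454
endloop
endfacet
facet normal 0.998 0.039 0.043
outer loop
vertex 0.965 0.518 -3.139
vertex 0.956 1.1 -3.454
vertex 0.928 1.081 -2.793
endloop
endfacet
facet normal 0.354 -0.869 0.347
outer loop
vertex 0.357 0.257 -3.172
vertex 0.965 0.518 -3.139
vertex 0.558 0.56 -2.618
endloop
endfacet
facet normal -0.718 -0.695 -0.050
outer loop
vertex -0.028 0.679 -3.507
vertex 0.357 0.257 -3.172
vertex -0.056 0.66 -2.846
endloop
endfacet
facet normal -0.734 0.320 -0.599
outer loop
vertex 0.342 1.2 -3.682
vertex -0.028 0.679 -3.507
vertex -0.065 1.242 -3.161
endloop
endfacet
facet normal 0.327 0.774 -0.542
outer loop
vertex 0.956 1.1 -3.454
vertex 0.342 1.2 -3.682
vertex 0.543 1.503 -3.128
endloop
endfacet

endsolid


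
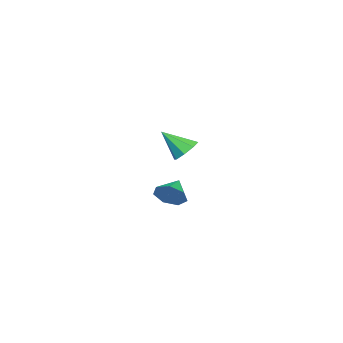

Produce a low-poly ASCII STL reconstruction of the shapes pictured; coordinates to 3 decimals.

solid 
facet normal -0.173 0.698 -0.695
outer loop
vertex -3.372 -0.156 0.828
vertex -3.839 -0.828 0.27
vertex -4.114 -0.192 0.977
endloop
endfacet
facet normal 0.165 0.372 0.913
outer loop
vertex -3.372 -0.156 0.828
vertex -4.114 -0.192 0.977
vertex -3.481 -2.272 1.71
endloop
endfacet
facet normal -0.174 0.698 -0.695
outer loop
vertex -4.114 -0.192 0.977
vertex -3.839 -0.828 0.27
vertex -4.695 -0.6 0.713
endloop
endfacet
facet normal -0.495 0.151 0.856
outer loop
vertex -4.114 -0.192 0.977
vertex -4.695 -0.6 0.713
vertex -3.481 -2.272 1.71
endloop
endfacet
facet normal -0.174 0.698 -0.695
outer loop
vertex -4.695 -0.6 0.713
vertex -3.839 -0.828 0.27
vertex -4.775 -1.142 0.189
endloop
endfacet
facet normal -0.826 -0.324 0.462
outer loop
vertex -4.695 -0.6 0.713
vertex -4.775 -1.142 0.189
vertex -3.481 -2.272 1.71
endloop
endfacet
facet normal -0.174 0.697 -0.696
outer loop
vertex -4.775 -1.142 0.189
vertex -3.839 -0.828 0.27
vertex -4.306 -1.5 -0.287
endloop
endfacet
facet normal -0.631 -0.775 -0.039
outer loop
vertex -4.775 -1.142 0.189
vertex -4.306 -1.5 -0.287
vertex -3.481 -2.272 1.71
endloop
endfacet
facet normal -0.173 0.697 -0.696
outer loop
vertex -4.306 -1.5 -0.287
vertex -3.839 -0.828 0.27
vertex -3.564 -1.465 -0.436
endloop
endfacet
facet normal -0.026 -0.936 -0.351
outer loop
vertex -4.306 -1.5 -0.287
vertex -3.564 -1.465 -0.436
vertex -3.481 -2.272 1.71
endloop
endfacet
facet normal -0.174 0.696 -0.696
outer loop
vertex -3.564 -1.465 -0.436
vertex -3.839 -0.828 0.27
vertex -2.983 -1.056 -0.172
endloop
endfacet
facet normal 0.636 -0.714 -0.293
outer loop
vertex -3.564 -1.465 -0.436
vertex -2.983 -1.056 -0.172
vertex -3.481 -2.272 1.71
endloop
endfacet
facet normal -0.173 0.698 -0.695
outer loop
vertex -2.983 -1.056 -0.172
vertex -3.839 -0.828 0.27
vertex -2.904 -0.515 0.352
endloop
endfacet
facet normal 0.966 -0.239 0.101
outer loop
vertex -2.983 -1.056 -0.172
vertex -2.904 -0.515 0.352
vertex -3.481 -2.272 1.71
endloop
endfacet
facet normal -0.172 0.697 -0.696
outer loop
vertex -2.904 -0.515 0.352
vertex -3.839 -0.828 0.27
vertex -3.372 -0.156 0.828
endloop
endfacet
facet normal 0.772 0.210 0.600
outer loop
vertex -2.904 -0.515 0.352
vertex -3.372 -0.156 0.828
vertex -3.481 -2.272 1.71
endloop
endfacet
facet normal 0.878 0.044 -0.476
outer loop
vertex 4.585 1.263 0.529
vertex 4.197 1.912 -0.126
vertex 4.658 2.101 0.741
endloop
endfacet
facet normal -0.063 -0.240 0.969
outer loop
vertex 4.585 1.263 0.529
vertex 4.658 2.101 0.741
vertex 2.923 1.848 0.566
endloop
endfacet
facet normal 0.878 0.045 -0.477
outer loop
vertex 4.658 2.101 0.741
vertex 4.197 1.912 -0.126
vertex 4.383 2.797 0.301
endloop
endfacet
facet normal -0.157 0.483 0.862
outer loop
vertex 4.658 2.101 0.741
vertex 4.383 2.797 0.301
vertex 2.923 1.848 0.566
endloop
endfacet
facet normal 0.878 0.046 -0.477
outer loop
vertex 4.383 2.797 0.301
vertex 4.197 1.912 -0.126
vertex 3.968 2.827 -0.46
endloop
endfacet
facet normal -0.482 0.825 0.296
outer loop
vertex 4.383 2.797 0.301
vertex 3.968 2.827 -0.46
vertex 2.923 1.848 0.566
endloop
endfacet
facet normal 0.878 0.046 -0.477
outer loop
vertex 3.968 2.827 -0.46
vertex 4.197 1.912 -0.126
vertex 3.725 2.168 -0.97
endloop
endfacet
facet normal -0.793 0.528 -0.304
outer loop
vertex 3.968 2.827 -0.46
vertex 3.725 2.168 -0.97
vertex 2.923 1.848 0.566
endloop
endfacet
facet normal 0.878 0.045 -0.477
outer loop
vertex 3.725 2.168 -0.97
vertex 4.197 1.912 -0.126
vertex 3.837 1.317 -0.844
endloop
endfacet
facet normal -0.855 -0.184 -0.485
outer loop
vertex 3.725 2.168 -0.97
vertex 3.837 1.317 -0.844
vertex 2.923 1.848 0.566
endloop
endfacet
facet normal 0.878 0.044 -0.476
outer loop
vertex 3.837 1.317 -0.844
vertex 4.197 1.912 -0.126
vertex 4.219 0.914 -0.177
endloop
endfacet
facet normal -0.622 -0.775 -0.112
outer loop
vertex 3.837 1.317 -0.844
vertex 4.219 0.914 -0.177
vertex 2.923 1.848 0.566
endloop
endfacet
facet normal 0.878 0.044 -0.477
outer loop
vertex 4.219 0.914 -0.177
vertex 4.197 1.912 -0.126
vertex 4.585 1.263 0.529
endloop
endfacet
facet normal -0.270 -0.800 0.535
outer loop
vertex 4.219 0.914 -0.177
vertex 4.585 1.263 0.529
vertex 2.923 1.848 0.566
endloop
endfacet

endsolid


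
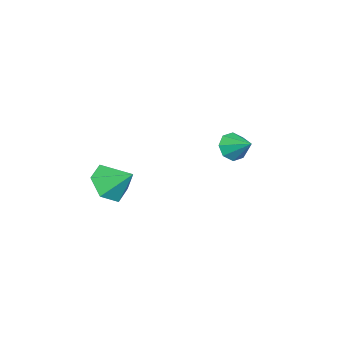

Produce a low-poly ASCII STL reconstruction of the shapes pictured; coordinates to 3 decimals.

solid 
facet normal -0.370 -0.782 -0.502
outer loop
vertex -2.484 2.047 -4.305
vertex -3.241 2.249 -4.062
vertex -2.769 2.439 -4.705
endloop
endfacet
facet normal 0.888 0.374 -0.266
outer loop
vertex -2.484 2.047 -4.305
vertex -2.769 2.439 -4.705
vertex -2.739 3.311 -3.378
endloop
endfacet
facet normal -0.370 -0.782 -0.502
outer loop
vertex -2.769 2.439 -4.705
vertex -3.241 2.249 -4.062
vertex -3.33 2.719 -4.728
endloop
endfacet
facet normal 0.401 0.761 -0.509
outer loop
vertex -2.769 2.439 -4.705
vertex -3.33 2.719 -4.728
vertex -2.739 3.311 -3.378
endloop
endfacet
facet normal -0.370 -0.782 -0.502
outer loop
vertex -3.33 2.719 -4.728
vertex -3.241 2.249 -4.062
vertex -3.839 2.724 -4.361
endloop
endfacet
facet normal -0.216 0.925 -0.311
outer loop
vertex -3.33 2.719 -4.728
vertex -3.839 2.724 -4.361
vertex -2.739 3.311 -3.378
endloop
endfacet
facet normal -0.369 -0.781 -0.503
outer loop
vertex -3.839 2.724 -4.361
vertex -3.241 2.249 -4.062
vertex -3.998 2.45 -3.819
endloop
endfacet
facet normal -0.601 0.770 0.213
outer loop
vertex -3.839 2.724 -4.361
vertex -3.998 2.45 -3.819
vertex -2.739 3.311 -3.378
endloop
endfacet
facet normal -0.369 -0.781 -0.504
outer loop
vertex -3.998 2.45 -3.819
vertex -3.241 2.249 -4.062
vertex -3.714 2.058 -3.419
endloop
endfacet
facet normal -0.529 0.387 0.755
outer loop
vertex -3.998 2.45 -3.819
vertex -3.714 2.058 -3.419
vertex -2.739 3.311 -3.378
endloop
endfacet
facet normal -0.369 -0.781 -0.504
outer loop
vertex -3.714 2.058 -3.419
vertex -3.241 2.249 -4.062
vertex -3.153 1.778 -3.396
endloop
endfacet
facet normal -0.041 -0.001 0.999
outer loop
vertex -3.714 2.058 -3.419
vertex -3.153 1.778 -3.396
vertex -2.739 3.311 -3.378
endloop
endfacet
facet normal -0.369 -0.781 -0.504
outer loop
vertex -3.153 1.778 -3.396
vertex -3.241 2.249 -4.062
vertex -2.643 1.774 -3.763
endloop
endfacet
facet normal 0.575 -0.165 0.801
outer loop
vertex -3.153 1.778 -3.396
vertex -2.643 1.774 -3.763
vertex -2.739 3.311 -3.378
endloop
endfacet
facet normal -0.370 -0.782 -0.502
outer loop
vertex -2.643 1.774 -3.763
vertex -3.241 2.249 -4.062
vertex -2.484 2.047 -4.305
endloop
endfacet
facet normal 0.961 -0.009 0.277
outer loop
vertex -2.643 1.774 -3.763
vertex -2.484 2.047 -4.305
vertex -2.739 3.311 -3.378
endloop
endfacet
facet normal -0.094 -0.791 -0.605
outer loop
vertex 2.701 -0.799 -5.004
vertex 2.34 -1.397 -4.167
vertex 1.634 -0.841 -4.784
endloop
endfacet
facet normal -0.105 0.937 -0.332
outer loop
vertex 2.701 -0.799 -5.004
vertex 1.634 -0.841 -4.784
vertex 2.48 -0.203 -3.253
endloop
endfacet
facet normal -0.093 -0.790 -0.606
outer loop
vertex 1.634 -0.841 -4.784
vertex 2.34 -1.397 -4.167
vertex 1.273 -1.439 -3.948
endloop
endfacet
facet normal -0.747 0.650 0.142
outer loop
vertex 1.634 -0.841 -4.784
vertex 1.273 -1.439 -3.948
vertex 2.48 -0.203 -3.253
endloop
endfacet
facet normal -0.093 -0.791 -0.605
outer loop
vertex 1.273 -1.439 -3.948
vertex 2.34 -1.397 -4.167
vertex 1.979 -1.995 -3.33
endloop
endfacet
facet normal -0.592 0.131 0.795
outer loop
vertex 1.273 -1.439 -3.948
vertex 1.979 -1.995 -3.33
vertex 2.48 -0.203 -3.253
endloop
endfacet
facet normal -0.093 -0.791 -0.605
outer loop
vertex 1.979 -1.995 -3.33
vertex 2.34 -1.397 -4.167
vertex 3.046 -1.952 -3.55
endloop
endfacet
facet normal 0.205 -0.099 0.974
outer loop
vertex 1.979 -1.995 -3.33
vertex 3.046 -1.952 -3.55
vertex 2.48 -0.203 -3.253
endloop
endfacet
facet normal -0.092 -0.791 -0.605
outer loop
vertex 3.046 -1.952 -3.55
vertex 2.34 -1.397 -4.167
vertex 3.407 -1.354 -4.386
endloop
endfacet
facet normal 0.845 0.189 0.500
outer loop
vertex 3.046 -1.952 -3.55
vertex 3.407 -1.354 -4.386
vertex 2.48 -0.203 -3.253
endloop
endfacet
facet normal -0.092 -0.791 -0.605
outer loop
vertex 3.407 -1.354 -4.386
vertex 2.34 -1.397 -4.167
vertex 2.701 -0.799 -5.004
endloop
endfacet
facet normal 0.690 0.707 -0.154
outer loop
vertex 3.407 -1.354 -4.386
vertex 2.701 -0.799 -5.004
vertex 2.48 -0.203 -3.253
endloop
endfacet

endsolid
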